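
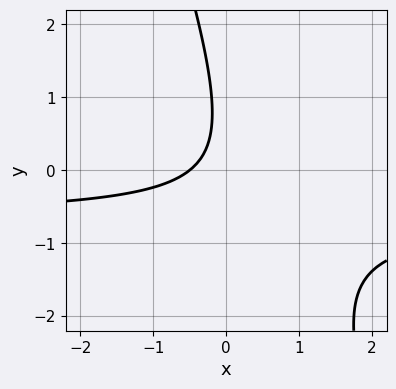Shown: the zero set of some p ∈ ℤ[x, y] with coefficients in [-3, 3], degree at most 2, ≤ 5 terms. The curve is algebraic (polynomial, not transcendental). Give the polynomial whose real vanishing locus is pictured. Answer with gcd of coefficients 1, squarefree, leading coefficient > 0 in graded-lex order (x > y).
First, the degree is 2 — the shape is more complex than any degree-1 curve.
Next, observable constraints: no y-intercept at any integer in the box.
Finally, assembling these constraints gives the stated polynomial.

3*x*y + y^2 + 2*x - y + 1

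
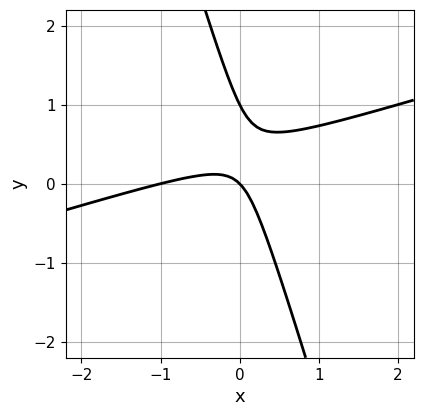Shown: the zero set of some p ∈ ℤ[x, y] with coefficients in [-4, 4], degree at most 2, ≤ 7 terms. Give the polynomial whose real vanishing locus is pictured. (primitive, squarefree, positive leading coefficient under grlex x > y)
x^2 - 3*x*y - y^2 + x + y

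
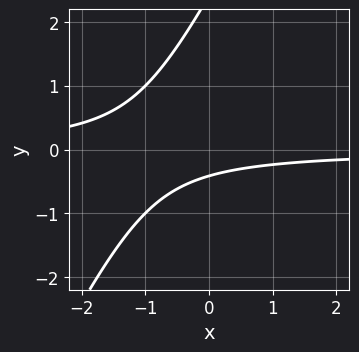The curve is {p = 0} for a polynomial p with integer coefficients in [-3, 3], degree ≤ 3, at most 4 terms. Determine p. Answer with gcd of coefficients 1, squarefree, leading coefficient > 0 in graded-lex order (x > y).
1. deg p = 2. No degree-1 curve has this shape.
2. From the axis intercepts and sections: the curve avoids every integer x-axis point in the box.
3. These observations pin down the coefficients.

2*x*y - y^2 + 2*y + 1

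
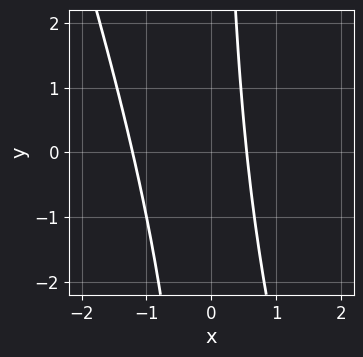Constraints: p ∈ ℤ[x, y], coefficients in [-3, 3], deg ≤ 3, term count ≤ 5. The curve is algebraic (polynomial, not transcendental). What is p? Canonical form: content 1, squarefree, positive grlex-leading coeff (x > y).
3*x^2 + x*y + 2*x - 2

(a) Degree: the shape is more complex than any degree-1 curve, so deg p = 2.
(b) Observable constraints: no y-intercept at any integer in the box.
(c) Solving for integer coefficients yields p as stated.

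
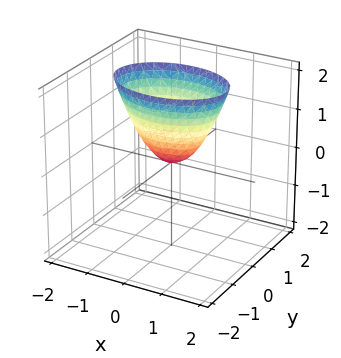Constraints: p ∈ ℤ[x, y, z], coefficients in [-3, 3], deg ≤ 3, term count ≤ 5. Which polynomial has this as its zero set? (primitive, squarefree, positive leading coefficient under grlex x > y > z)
The degree is 2 — a single bowl opening along one axis; a quadric.
Symmetries: it's symmetric under y → −y, forcing even powers of y; the x ↦ −x reflection is a symmetry, so x appears only in even powers.
From the axis intercepts and sections: one y-axis crossing is at y = 0; it meets the z-axis at z = 0 (among the integer gridlines); it crosses the x-axis at the gridline x = 0.
Matching integer coefficients to the picture gives p.

x^2 + 2*y^2 - z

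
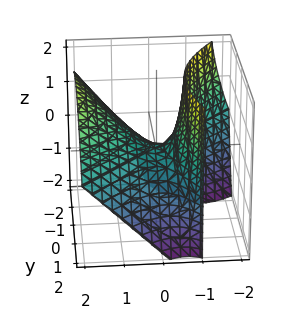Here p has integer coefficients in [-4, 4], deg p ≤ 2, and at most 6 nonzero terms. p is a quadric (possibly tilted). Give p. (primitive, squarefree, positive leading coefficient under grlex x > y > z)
2*x^2 - x*y - 2*x*z - y^2 - 2*z

(a) deg p = 2. A generic line meets the surface in up to 2 points.
(b) Reading off the gridlines: one y-axis crossing is at y = 0; one x-axis crossing is at x = 0; one z-axis crossing is at z = 0.
(c) Putting this together gives p.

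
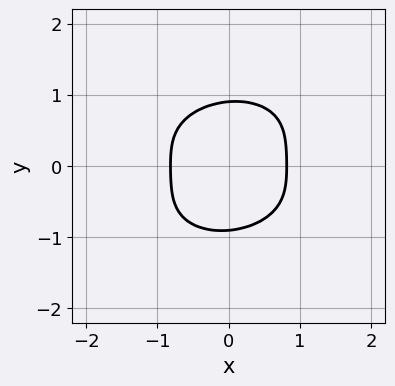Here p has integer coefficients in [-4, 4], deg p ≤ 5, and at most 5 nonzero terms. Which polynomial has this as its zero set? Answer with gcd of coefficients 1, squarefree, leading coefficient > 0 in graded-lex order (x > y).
1. The degree is 4 — no degree-3 curve has this shape.
2. Solving for integer coefficients yields p as stated.

x^2*y^2 - x*y^3 + 3*y^4 + 3*x^2 - 2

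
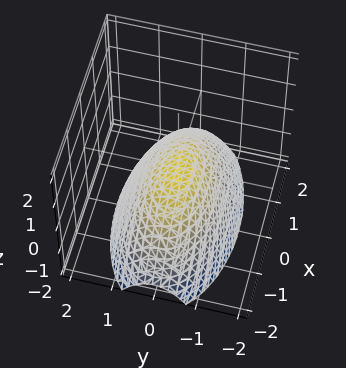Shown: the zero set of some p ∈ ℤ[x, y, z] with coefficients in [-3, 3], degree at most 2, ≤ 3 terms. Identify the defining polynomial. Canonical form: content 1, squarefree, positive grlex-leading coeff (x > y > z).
1. deg p = 2. A single bowl opening along one axis; a quadric.
2. Symmetries: the x ↦ −x reflection is a symmetry, so x appears only in even powers; mirror symmetry y ↦ −y ⇒ only even powers of y.
3. Against the integer gridlines: it crosses the x-axis at the gridline x = 0; it crosses the y-axis at the gridline y = 0; one z-axis crossing is at z = 0.
4. Putting this together gives p.

x^2 + 3*y^2 + 3*z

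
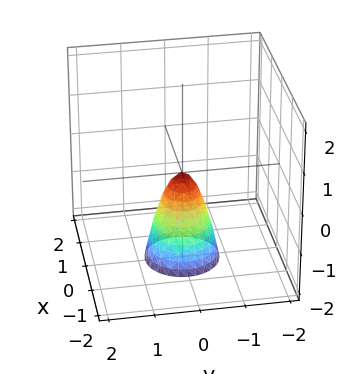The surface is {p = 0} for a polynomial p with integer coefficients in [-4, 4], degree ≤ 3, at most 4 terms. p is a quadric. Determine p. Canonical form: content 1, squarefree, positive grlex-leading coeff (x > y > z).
deg p = 2. A single bowl opening along one axis; a quadric.
Symmetry: every cross-section ⟂ z is a circle, so x, y appear only via x² + y².
Observable constraints: a circular section at z = -1 has radius between 0 and 1; one y-axis crossing is at y = 0.
Fitting integer coefficients to these (and the overall shape) gives p.

3*x^2 + 3*y^2 + z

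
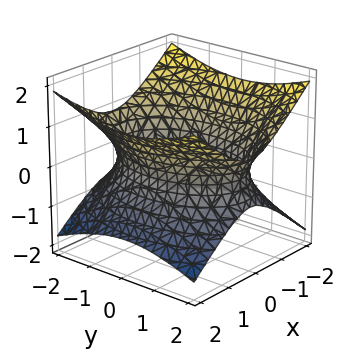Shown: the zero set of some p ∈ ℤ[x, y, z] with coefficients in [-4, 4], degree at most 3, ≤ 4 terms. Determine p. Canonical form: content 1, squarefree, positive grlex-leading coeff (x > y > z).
First, degree: one connected sheet with a waist; a quadric, so deg p = 2.
Next, symmetries: it's symmetric under x → −x, forcing even powers of x; the z ↦ −z reflection is a symmetry, so z appears only in even powers; mirror symmetry y ↦ −y ⇒ only even powers of y.
Then, observable constraints: the surface avoids every integer z-axis point in the box.
Finally, these observations pin down the coefficients.

2*x^2 + y^2 - 3*z^2 - 3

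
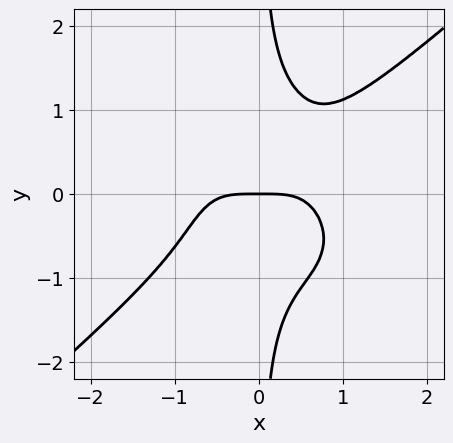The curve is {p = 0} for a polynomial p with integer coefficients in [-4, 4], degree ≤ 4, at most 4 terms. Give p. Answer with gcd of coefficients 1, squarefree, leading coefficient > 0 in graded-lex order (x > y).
1. deg p = 4.
2. Checking where it meets the axes: one x-axis crossing is at x = 0; it crosses the y-axis at the gridline y = 0.
3. Solving for integer coefficients yields p as stated.

2*x^4 - 3*x*y^3 + 2*y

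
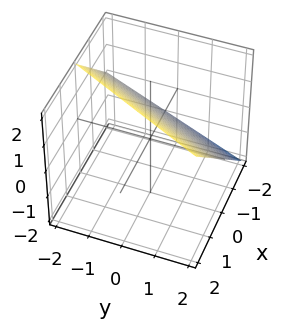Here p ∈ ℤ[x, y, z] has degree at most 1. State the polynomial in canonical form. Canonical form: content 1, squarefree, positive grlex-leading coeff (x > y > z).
1. deg p = 1. Every cross-section is a straight line — this is a plane.
2. Reading off the gridlines: it crosses the z-axis at the gridline z = 1; it meets the y-axis at y = 2 (among the integer gridlines).
3. Together with the visible shape, these determine p as stated. Check: (-1, 0, 0) on the x-axis lies on the surface, and p(-1, 0, 0) = 0. ✓

2*x - y - 2*z + 2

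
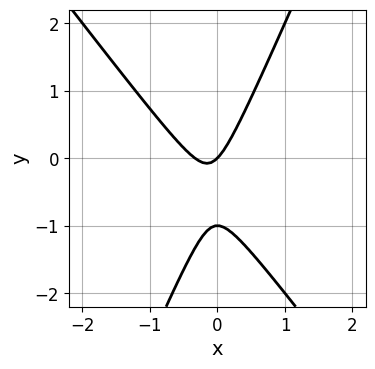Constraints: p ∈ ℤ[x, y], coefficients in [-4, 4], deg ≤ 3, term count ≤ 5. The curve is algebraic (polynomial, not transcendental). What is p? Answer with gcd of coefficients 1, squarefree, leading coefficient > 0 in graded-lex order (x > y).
3*x^2 + x*y - y^2 + x - y

1. deg p = 2. No degree-1 curve has this shape.
2. Against the integer gridlines: it meets the x-axis at x = 0 (among the integer gridlines); the y-axis gridline crossings are at y ∈ {-1, 0}.
3. Solving for integer coefficients yields p as stated.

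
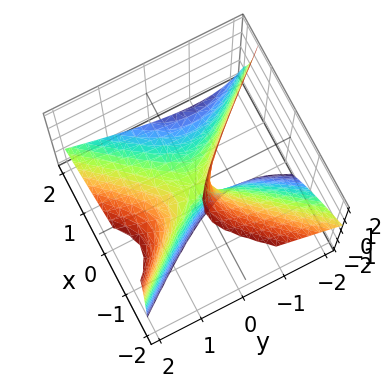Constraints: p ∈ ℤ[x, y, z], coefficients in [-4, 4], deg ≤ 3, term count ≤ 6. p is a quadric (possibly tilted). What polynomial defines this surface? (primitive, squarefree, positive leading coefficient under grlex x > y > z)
3*x^2 + 3*x*z - 2*y^2 + 2*y*z + z

1. deg p = 2. No degree-1 surface has this shape.
2. From the axis intercepts and sections: it meets the y-axis at y = 0 (among the integer gridlines); one z-axis crossing is at z = 0.
3. The integer polynomial consistent with all of this is the stated p.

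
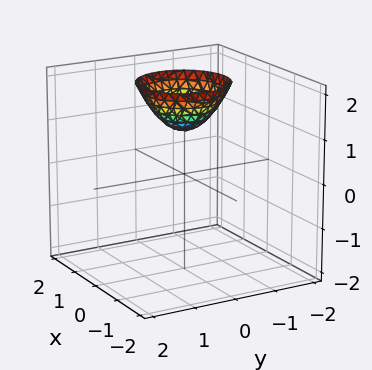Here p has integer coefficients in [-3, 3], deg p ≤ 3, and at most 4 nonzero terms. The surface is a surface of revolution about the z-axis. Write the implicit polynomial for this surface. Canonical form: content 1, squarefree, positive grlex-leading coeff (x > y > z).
First, deg p = 2. The shape is more complex than any degree-1 surface.
Next, symmetries: rotational symmetry about the z-axis ⇒ p depends on x, y only through x² + y².
Then, reading off the gridlines: the surface avoids every integer y-axis point in the box; one z-axis crossing is at z = 1; the surface avoids every integer x-axis point in the box.
Finally, matching integer coefficients to the picture gives p.

x^2 + y^2 - z + 1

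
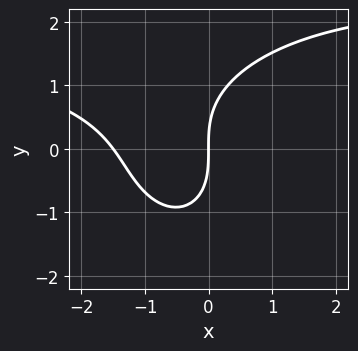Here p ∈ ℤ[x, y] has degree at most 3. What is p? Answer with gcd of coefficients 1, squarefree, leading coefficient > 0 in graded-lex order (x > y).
x^2*y + y^3 - 2*x^2 - 3*x

1. Degree: the shape is more complex than any degree-2 curve, so deg p = 3.
2. Against the integer gridlines: one y-axis crossing is at y = 0; one x-axis crossing is at x = 0.
3. Together with the visible shape, these determine p as stated.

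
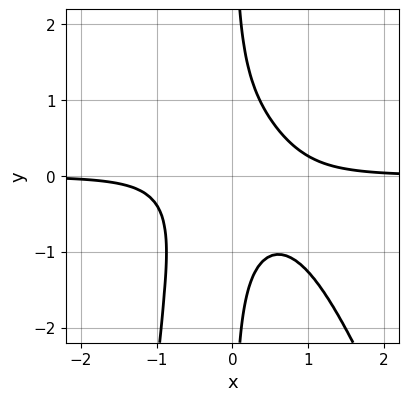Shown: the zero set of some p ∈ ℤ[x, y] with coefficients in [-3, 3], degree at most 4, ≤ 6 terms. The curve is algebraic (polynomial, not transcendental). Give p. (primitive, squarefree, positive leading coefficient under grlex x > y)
(a) Degree: no degree-3 curve has this shape, so deg p = 4.
(b) From the visible intercepts: no y-intercept at any integer in the box; the curve avoids every integer x-axis point in the box.
(c) These observations pin down the coefficients.

3*x^3*y + x^2*y^2 + 2*x*y^2 - 1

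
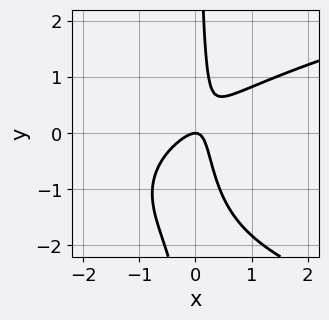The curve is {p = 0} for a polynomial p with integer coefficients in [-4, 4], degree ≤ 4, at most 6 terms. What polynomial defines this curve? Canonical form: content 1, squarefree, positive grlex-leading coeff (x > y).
1. The degree is 3 — a generic line meets the curve in up to 3 points.
2. Against the integer gridlines: one x-axis crossing is at x = 0; one y-axis crossing is at y = 0.
3. These observations pin down the coefficients.

2*x*y^2 - 3*x^2 + 3*x*y - y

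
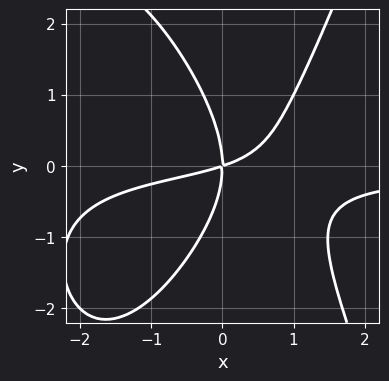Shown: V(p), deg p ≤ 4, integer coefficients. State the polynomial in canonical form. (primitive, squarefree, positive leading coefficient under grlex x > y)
x^3*y + 2*x^2*y - y^3 + x^2 - 3*x*y

deg p = 4. A generic line meets the curve in up to 4 points.
Checking where it meets the axes: it meets the x-axis at x = 0 (among the integer gridlines); one y-axis crossing is at y = 0.
Putting this together gives p.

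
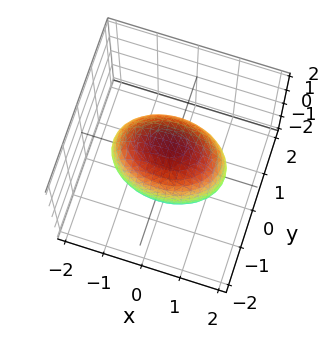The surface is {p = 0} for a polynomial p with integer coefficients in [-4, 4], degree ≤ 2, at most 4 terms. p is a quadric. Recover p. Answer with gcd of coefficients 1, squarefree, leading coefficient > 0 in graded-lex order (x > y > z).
Degree: bounded and convex; a quadric, so deg p = 2.
Symmetries: mirror symmetry x ↦ −x ⇒ only even powers of x; the z ↦ −z reflection is a symmetry, so z appears only in even powers; the y ↦ −y reflection is a symmetry, so y appears only in even powers.
From the axis intercepts and sections: the y-axis gridline crossings are at y ∈ {-1, 1}.
Fitting integer coefficients to these (and the overall shape) gives p.

x^2 + 2*y^2 + z^2 - 2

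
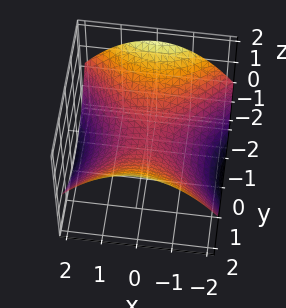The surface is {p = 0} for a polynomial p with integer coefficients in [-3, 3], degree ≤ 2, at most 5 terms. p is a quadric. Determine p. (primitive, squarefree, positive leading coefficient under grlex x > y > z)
x^2 - y^2 + 3*z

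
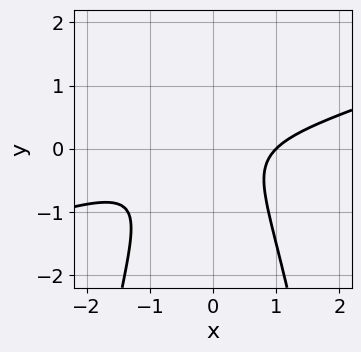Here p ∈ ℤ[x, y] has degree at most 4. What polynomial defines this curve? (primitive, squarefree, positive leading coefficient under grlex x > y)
x^3 - 3*x^2*y - 2*y^2 - 1

(a) The degree is 3 — a generic line meets the curve in up to 3 points.
(b) From the visible intercepts: no y-intercept at any integer in the box; it crosses the x-axis at the gridline x = 1.
(c) Solving for integer coefficients yields p as stated.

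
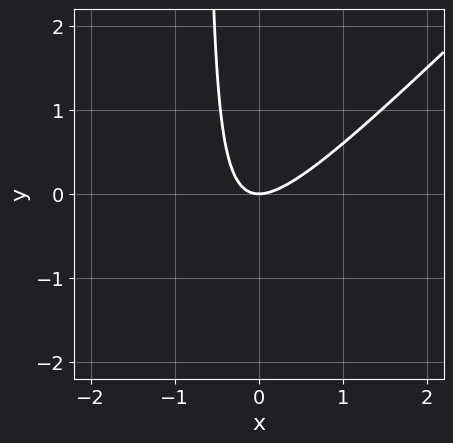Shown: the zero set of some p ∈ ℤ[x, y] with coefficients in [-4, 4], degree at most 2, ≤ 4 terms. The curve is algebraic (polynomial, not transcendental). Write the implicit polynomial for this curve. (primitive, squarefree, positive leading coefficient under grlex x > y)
3*x^2 - 3*x*y - 2*y

First, degree: a generic line meets the curve in up to 2 points, so deg p = 2.
Then, observable constraints: it meets the y-axis at y = 0 (among the integer gridlines); it meets the x-axis at x = 0 (among the integer gridlines).
Finally, these observations pin down the coefficients.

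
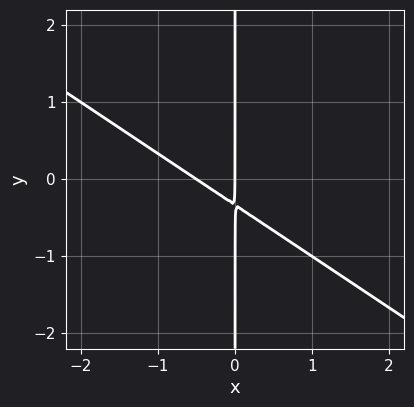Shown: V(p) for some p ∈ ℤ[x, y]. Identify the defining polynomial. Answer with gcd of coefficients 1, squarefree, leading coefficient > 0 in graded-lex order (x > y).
2*x^2 + 3*x*y + x

(a) deg p = 2.
(b) Reading off the gridlines: it crosses the x-axis at the gridline x = 0; every point of the y-axis in the box is on the curve.
(c) These observations pin down the coefficients.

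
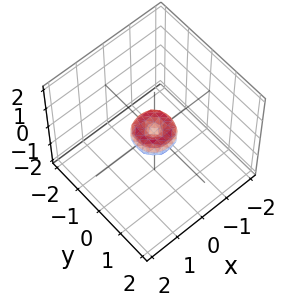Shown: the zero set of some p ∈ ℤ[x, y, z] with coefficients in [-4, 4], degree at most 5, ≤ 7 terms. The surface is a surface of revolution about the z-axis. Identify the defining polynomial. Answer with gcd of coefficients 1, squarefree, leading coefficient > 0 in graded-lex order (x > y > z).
deg p = 4. No degree-3 surface has this shape.
Symmetry: every cross-section ⟂ z is a circle, so x, y appear only via x² + y².
Against the integer gridlines: one x-axis crossing is at x = 0; it meets the z-axis at z = 0 (among the integer gridlines).
Together with the visible shape, these determine p as stated.

2*x^4 + 4*x^2*y^2 + 2*y^4 - x^2 - y^2 + z^2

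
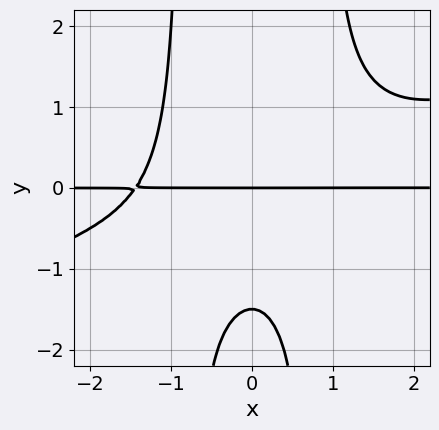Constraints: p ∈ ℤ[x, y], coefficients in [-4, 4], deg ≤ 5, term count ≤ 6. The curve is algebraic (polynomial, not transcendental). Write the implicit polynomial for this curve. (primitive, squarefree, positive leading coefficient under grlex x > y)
Degree: the shape is more complex than any degree-3 curve, so deg p = 4.
From the visible intercepts: every point of the x-axis in the box is on the curve; one y-axis crossing is at y = 0.
The integer polynomial consistent with all of this is the stated p.

x^3*y - 3*x^2*y^2 + 2*y^2 + 3*y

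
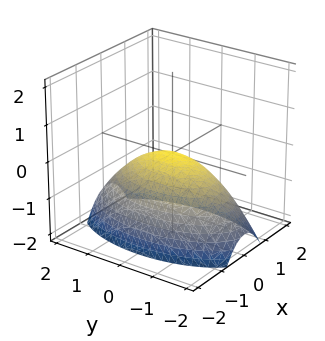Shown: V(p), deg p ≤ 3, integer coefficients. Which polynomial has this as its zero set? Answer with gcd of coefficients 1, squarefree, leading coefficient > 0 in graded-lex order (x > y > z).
3*x^2 + y^2 + 3*z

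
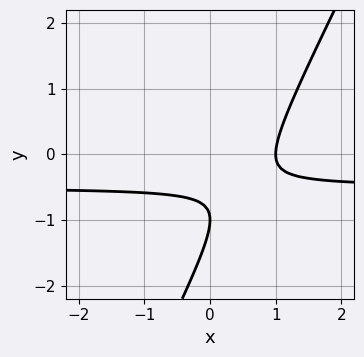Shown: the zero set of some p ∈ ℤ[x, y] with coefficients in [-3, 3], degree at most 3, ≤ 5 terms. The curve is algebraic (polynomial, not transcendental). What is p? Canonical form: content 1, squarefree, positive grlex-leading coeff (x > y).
2*x*y - y^2 + x - 2*y - 1

Degree: the shape is more complex than any degree-1 curve, so deg p = 2.
Against the integer gridlines: it crosses the x-axis at the gridline x = 1; it meets the y-axis at y = -1 (among the integer gridlines).
Putting this together gives p.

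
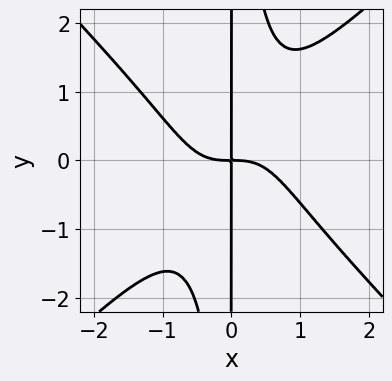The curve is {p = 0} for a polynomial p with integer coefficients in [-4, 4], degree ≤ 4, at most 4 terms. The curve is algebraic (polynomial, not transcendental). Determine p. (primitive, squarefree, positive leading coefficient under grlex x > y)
(a) deg p = 4. A generic line meets the curve in up to 4 points.
(b) From the axis intercepts and sections: every point of the y-axis in the box is on the curve.
(c) Fitting integer coefficients to these (and the overall shape) gives p.

x^4 - x^2*y^2 + x*y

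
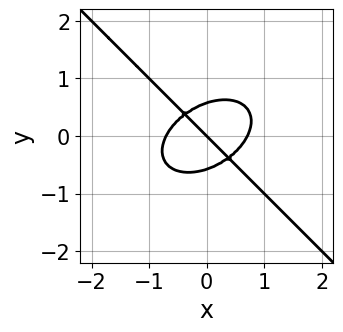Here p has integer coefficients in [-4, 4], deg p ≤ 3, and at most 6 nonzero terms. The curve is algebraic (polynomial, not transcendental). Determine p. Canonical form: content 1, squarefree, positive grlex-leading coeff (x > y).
Degree: a generic line meets the curve in up to 3 points, so deg p = 3.
Checking where it meets the axes: it crosses the x-axis at the gridline x = 0; one y-axis crossing is at y = 0.
Together with the visible shape, these determine p as stated.

2*x^3 + x*y^2 + 3*y^3 - x - y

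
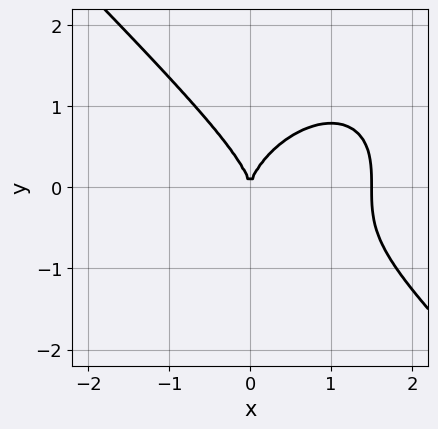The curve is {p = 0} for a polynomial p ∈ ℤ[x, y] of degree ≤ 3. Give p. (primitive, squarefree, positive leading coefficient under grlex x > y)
First, the degree is 3 — a generic line meets the curve in up to 3 points.
Next, from the visible intercepts: one y-axis crossing is at y = 0; it crosses the x-axis at the gridline x = 0.
Finally, solving for integer coefficients yields p as stated.

2*x^3 + 2*y^3 - 3*x^2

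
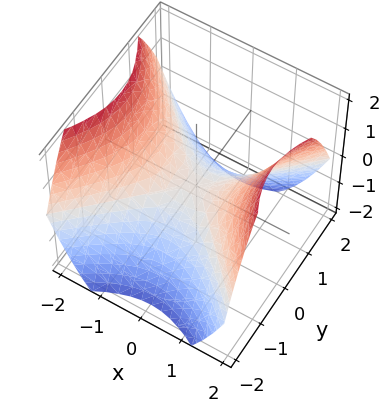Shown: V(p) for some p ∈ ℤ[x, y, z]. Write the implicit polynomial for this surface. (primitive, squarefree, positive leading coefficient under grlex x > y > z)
2*x^2 - 2*y^2 - 3*z

(a) deg p = 2. A saddle surface; a quadric.
(b) Symmetries: mirror symmetry x ↦ −x ⇒ only even powers of x; it's symmetric under y → −y, forcing even powers of y.
(c) From the axis intercepts and sections: one z-axis crossing is at z = 0; it meets the y-axis at y = 0 (among the integer gridlines); one x-axis crossing is at x = 0.
(d) These observations pin down the coefficients.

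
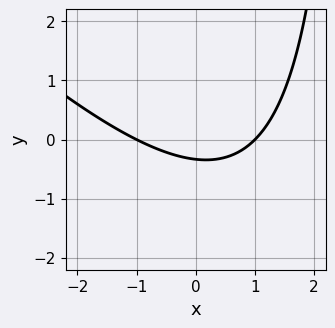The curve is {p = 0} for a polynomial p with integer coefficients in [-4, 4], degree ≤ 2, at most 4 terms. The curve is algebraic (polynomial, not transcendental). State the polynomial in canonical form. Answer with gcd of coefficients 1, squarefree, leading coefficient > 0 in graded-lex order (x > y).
x^2 + x*y - 3*y - 1

The degree is 2 — no degree-1 curve has this shape.
Checking where it meets the axes: the x-axis gridline crossings are at x ∈ {-1, 1}.
The integer polynomial consistent with all of this is the stated p.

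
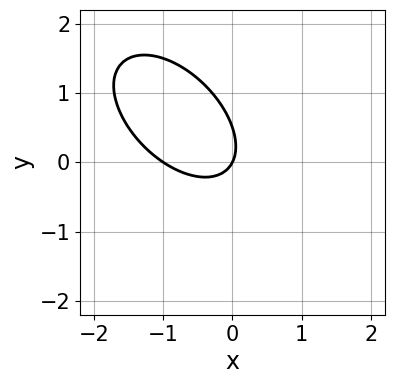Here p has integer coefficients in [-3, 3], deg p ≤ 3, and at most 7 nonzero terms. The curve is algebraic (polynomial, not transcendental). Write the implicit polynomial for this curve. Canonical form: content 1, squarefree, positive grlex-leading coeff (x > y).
(a) Degree: a generic line meets the curve in up to 2 points, so deg p = 2.
(b) Checking where it meets the axes: it crosses the y-axis at the gridline y = 0; among the integer gridlines, it crosses the x-axis at x ∈ {-1, 0}.
(c) Together with the visible shape, these determine p as stated.

2*x^2 + 2*x*y + 2*y^2 + 2*x - y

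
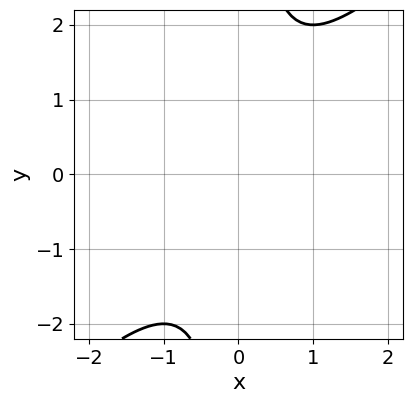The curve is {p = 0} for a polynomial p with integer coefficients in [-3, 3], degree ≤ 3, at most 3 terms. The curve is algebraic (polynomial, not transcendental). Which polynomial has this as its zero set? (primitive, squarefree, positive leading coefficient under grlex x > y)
x^2 - x*y + 1

Degree: the shape is more complex than any degree-1 curve, so deg p = 2.
Observable constraints: it misses every integer gridline on the x-axis; no y-intercept at any integer in the box.
Assembling these constraints gives the stated polynomial.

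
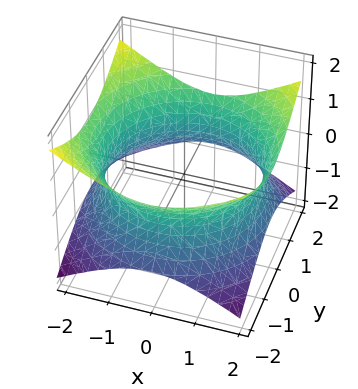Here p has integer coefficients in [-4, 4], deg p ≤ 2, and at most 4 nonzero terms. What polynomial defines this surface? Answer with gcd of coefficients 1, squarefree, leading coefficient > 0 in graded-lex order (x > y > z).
x^2 + y^2 - 2*z^2 - 3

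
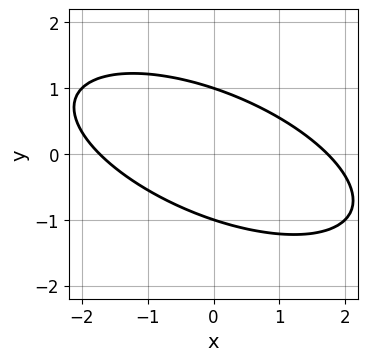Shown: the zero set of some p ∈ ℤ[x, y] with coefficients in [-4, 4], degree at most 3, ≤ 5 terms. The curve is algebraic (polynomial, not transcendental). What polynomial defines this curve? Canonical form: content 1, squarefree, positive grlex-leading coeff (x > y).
x^2 + 2*x*y + 3*y^2 - 3

The degree is 2 — the shape is more complex than any degree-1 curve.
From the visible intercepts: the y-axis gridline crossings are at y ∈ {-1, 1}.
Putting this together gives p.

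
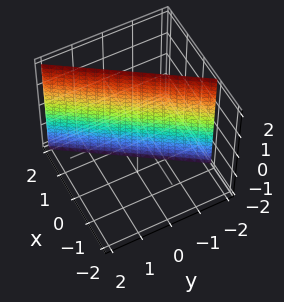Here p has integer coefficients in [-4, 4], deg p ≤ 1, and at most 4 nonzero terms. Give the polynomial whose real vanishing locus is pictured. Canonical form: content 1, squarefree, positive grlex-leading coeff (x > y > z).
First, deg p = 1. The surface is flat (a plane).
Then, from the axis intercepts and sections: it meets the y-axis at y = -1 (among the integer gridlines); no z-intercept at any integer in the box.
Finally, putting this together gives p.

3*x - 2*y - 2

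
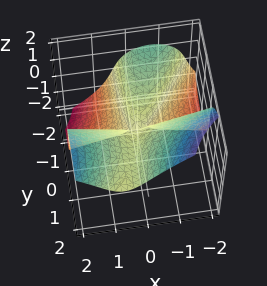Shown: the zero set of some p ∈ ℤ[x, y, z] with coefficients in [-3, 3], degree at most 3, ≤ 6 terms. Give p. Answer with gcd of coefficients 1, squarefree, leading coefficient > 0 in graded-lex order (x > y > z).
(a) Degree: the shape is more complex than any degree-2 surface, so deg p = 3.
(b) Against the integer gridlines: it crosses the z-axis at the gridline z = 0; it crosses the y-axis at the gridline y = 0; the visible x-axis segment lies entirely on the surface.
(c) Assembling these constraints gives the stated polynomial.

3*x^2*y - 2*x*y^2 - y^2*z - 2*z^3 + y^2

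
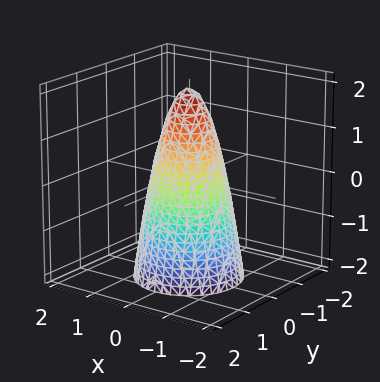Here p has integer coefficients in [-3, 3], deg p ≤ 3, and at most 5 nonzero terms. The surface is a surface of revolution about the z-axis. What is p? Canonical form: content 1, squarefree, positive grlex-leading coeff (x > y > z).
deg p = 2. A generic line meets the surface in up to 2 points.
Symmetries: rotational symmetry about the z-axis ⇒ p depends on x, y only through x² + y².
Observable constraints: one z-axis crossing is at z = 2; a circular section at z = -1 has radius exactly 1.
Matching integer coefficients to the picture gives p.

3*x^2 + 3*y^2 + z - 2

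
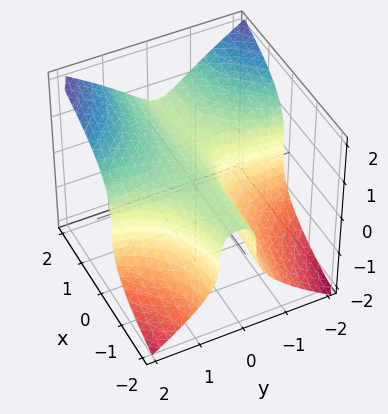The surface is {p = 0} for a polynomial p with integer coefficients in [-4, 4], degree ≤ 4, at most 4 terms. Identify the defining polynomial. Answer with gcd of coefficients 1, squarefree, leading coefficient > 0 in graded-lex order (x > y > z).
Degree: the shape is more complex than any degree-2 surface, so deg p = 3.
From the axis intercepts and sections: the surface avoids every integer x-axis point in the box.
Fitting integer coefficients to these (and the overall shape) gives p.

3*x*y^2 - 3*z^3 + 2*y + 1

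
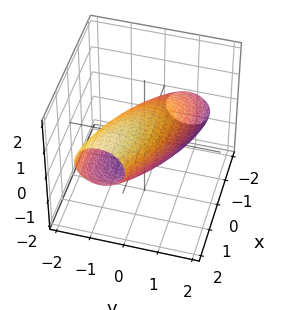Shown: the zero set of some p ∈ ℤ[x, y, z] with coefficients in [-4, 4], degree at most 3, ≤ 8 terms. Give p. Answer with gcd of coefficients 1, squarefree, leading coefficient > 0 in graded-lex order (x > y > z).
First, deg p = 2.
Then, reading off the gridlines: the y-axis gridline crossings are at y ∈ {-1, 1}; the z-axis gridline crossings are at z ∈ {-1, 1}.
Finally, putting this together gives p.

x^2 + 2*x*y - 2*x*z + 3*y^2 + 3*z^2 - 3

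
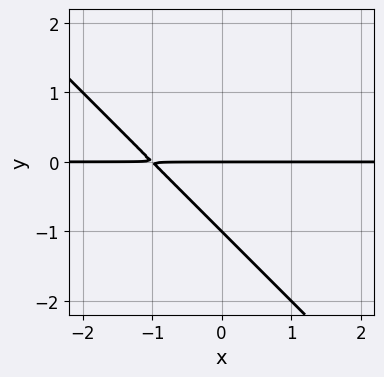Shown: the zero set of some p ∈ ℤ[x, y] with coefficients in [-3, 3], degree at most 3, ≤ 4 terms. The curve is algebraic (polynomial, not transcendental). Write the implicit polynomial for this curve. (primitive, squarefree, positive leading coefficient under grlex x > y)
x*y + y^2 + y

The degree is 2 — a generic line meets the curve in up to 2 points.
Reading off the gridlines: among the integer gridlines, it crosses the y-axis at y ∈ {-1, 0}; every point of the x-axis in the box is on the curve.
Assembling these constraints gives the stated polynomial.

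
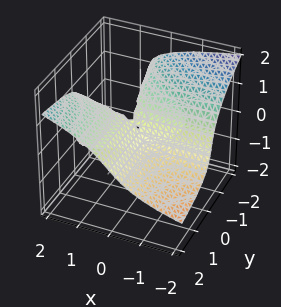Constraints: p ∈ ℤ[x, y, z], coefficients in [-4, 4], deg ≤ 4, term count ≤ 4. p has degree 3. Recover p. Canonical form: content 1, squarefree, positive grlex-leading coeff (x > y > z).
3*z^3 - 3*x*y - x*z + 3*y*z

(a) Degree: the shape is more complex than any degree-2 surface, so deg p = 3.
(b) Against the integer gridlines: the visible x-axis segment lies entirely on the surface; one z-axis crossing is at z = 0; every point of the y-axis in the box is on the surface.
(c) Fitting integer coefficients to these (and the overall shape) gives p.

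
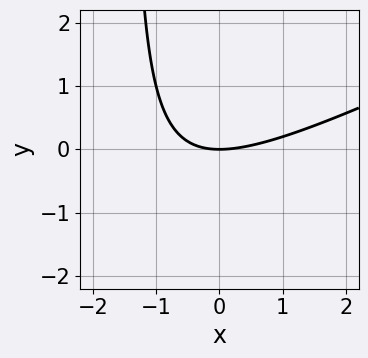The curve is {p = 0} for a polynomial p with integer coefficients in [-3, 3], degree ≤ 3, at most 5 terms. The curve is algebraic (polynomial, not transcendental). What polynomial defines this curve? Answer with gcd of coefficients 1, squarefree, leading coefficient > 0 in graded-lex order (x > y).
x^2 - 2*x*y - 3*y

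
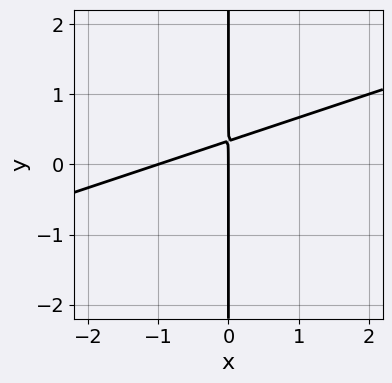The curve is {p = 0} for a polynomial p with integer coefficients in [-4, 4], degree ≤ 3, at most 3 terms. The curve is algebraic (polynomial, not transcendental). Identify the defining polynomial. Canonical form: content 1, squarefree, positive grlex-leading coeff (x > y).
x^2 - 3*x*y + x

1. The degree is 2 — no degree-1 curve has this shape.
2. Reading off the gridlines: among the integer gridlines, it crosses the x-axis at x ∈ {-1, 0}; every point of the y-axis in the box is on the curve.
3. The integer polynomial consistent with all of this is the stated p.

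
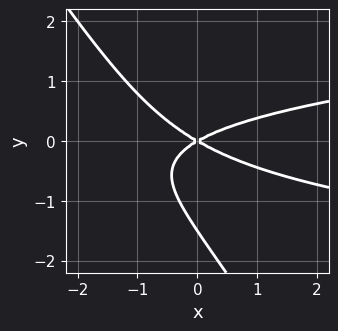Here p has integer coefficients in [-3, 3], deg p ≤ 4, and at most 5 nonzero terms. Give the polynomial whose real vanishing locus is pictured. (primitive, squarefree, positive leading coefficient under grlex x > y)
3*x*y^2 + 2*y^3 - x^2 + 3*y^2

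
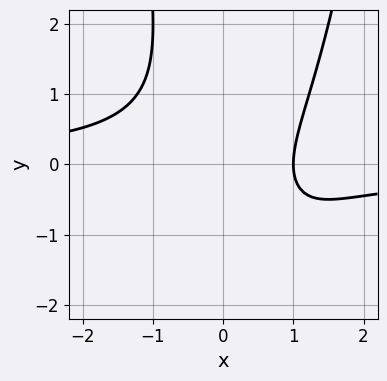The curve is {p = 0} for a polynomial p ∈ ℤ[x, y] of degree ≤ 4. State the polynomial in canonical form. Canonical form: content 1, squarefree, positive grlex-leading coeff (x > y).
1. deg p = 3. No degree-2 curve has this shape.
2. Reading off the gridlines: the curve avoids every integer y-axis point in the box; it meets the x-axis at x = 1 (among the integer gridlines).
3. These observations pin down the coefficients.

2*x^2*y - 2*x*y - y^2 + 2*x - 2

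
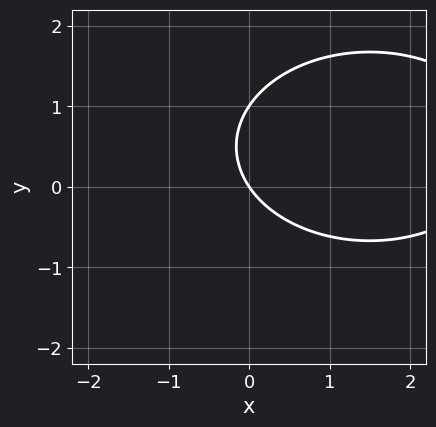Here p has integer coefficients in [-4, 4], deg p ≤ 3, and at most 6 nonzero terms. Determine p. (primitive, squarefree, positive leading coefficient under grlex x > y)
(a) The degree is 2 — a generic line meets the curve in up to 2 points.
(b) Observable constraints: it crosses the x-axis at the gridline x = 0; among the integer gridlines, it crosses the y-axis at y ∈ {0, 1}.
(c) Putting this together gives p.

x^2 + 2*y^2 - 3*x - 2*y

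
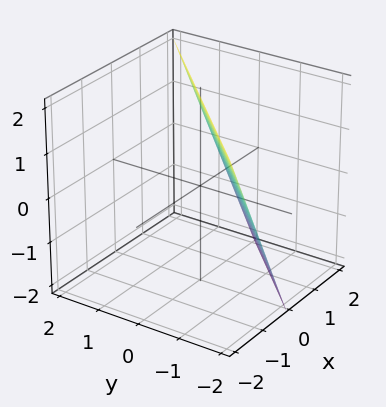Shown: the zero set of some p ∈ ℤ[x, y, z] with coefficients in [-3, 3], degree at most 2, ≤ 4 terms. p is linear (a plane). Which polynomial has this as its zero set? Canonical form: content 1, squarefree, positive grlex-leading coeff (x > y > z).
Degree: every cross-section is a straight line — this is a plane, so deg p = 1.
Against the integer gridlines: one y-axis crossing is at y = -1; one x-axis crossing is at x = 1; one z-axis crossing is at z = 2.
Assembling these constraints gives the stated polynomial.

2*x - 2*y + z - 2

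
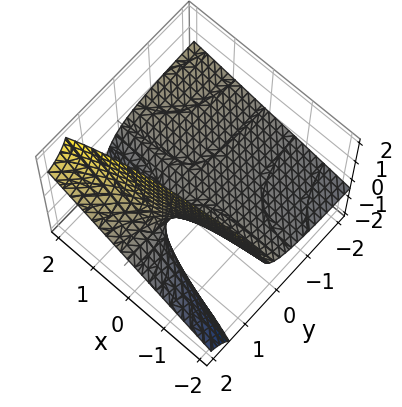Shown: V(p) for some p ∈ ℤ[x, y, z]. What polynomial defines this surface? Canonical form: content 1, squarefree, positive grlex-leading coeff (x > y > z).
x*y - 3*y*z + 3*z

(a) Degree: a generic line meets the surface in up to 2 points, so deg p = 2.
(b) Observable constraints: every point of the y-axis in the box is on the surface; one z-axis crossing is at z = 0; the visible x-axis segment lies entirely on the surface.
(c) Fitting integer coefficients to these (and the overall shape) gives p.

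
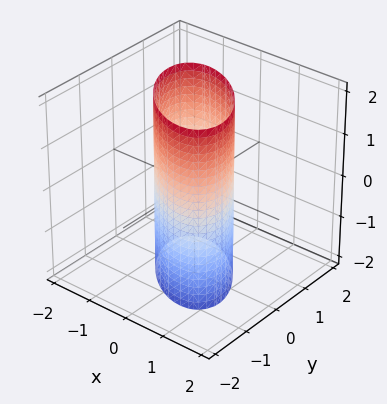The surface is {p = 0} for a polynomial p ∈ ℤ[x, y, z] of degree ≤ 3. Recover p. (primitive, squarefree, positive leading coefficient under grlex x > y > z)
The degree is 2 — the shape is more complex than any degree-1 surface.
Observable constraints: among the integer gridlines, it crosses the x-axis at x ∈ {-1, 1}; among the integer gridlines, it crosses the y-axis at y ∈ {-1, 1}; the surface avoids every integer z-axis point in the box.
The integer polynomial consistent with all of this is the stated p.

x^2 + x*y + y^2 - 1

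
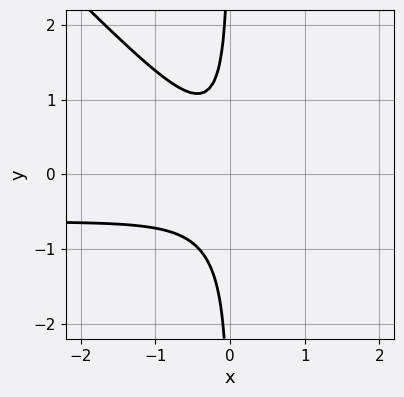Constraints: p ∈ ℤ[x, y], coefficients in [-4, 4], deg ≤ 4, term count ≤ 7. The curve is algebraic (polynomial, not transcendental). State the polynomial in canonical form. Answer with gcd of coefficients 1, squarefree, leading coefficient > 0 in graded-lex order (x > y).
3*x^2*y + 3*x*y^2 + 2*x^2 + x*y + 1

deg p = 3. A generic line meets the curve in up to 3 points.
Against the integer gridlines: the curve avoids every integer y-axis point in the box; the curve avoids every integer x-axis point in the box.
Together with the visible shape, these determine p as stated.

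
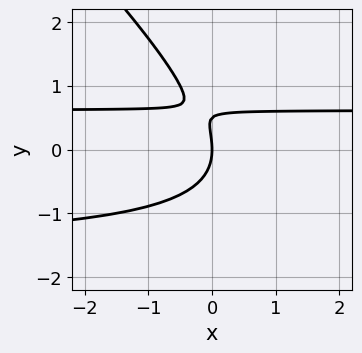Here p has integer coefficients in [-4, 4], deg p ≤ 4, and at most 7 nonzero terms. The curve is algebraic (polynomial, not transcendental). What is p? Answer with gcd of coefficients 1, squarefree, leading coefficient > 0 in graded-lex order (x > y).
1. Degree: no degree-2 curve has this shape, so deg p = 3.
2. Against the integer gridlines: it crosses the x-axis at the gridline x = 0; it crosses the y-axis at the gridline y = 0.
3. The integer polynomial consistent with all of this is the stated p.

2*x*y^2 + 2*y^3 + 2*x*y - y^2 - 2*x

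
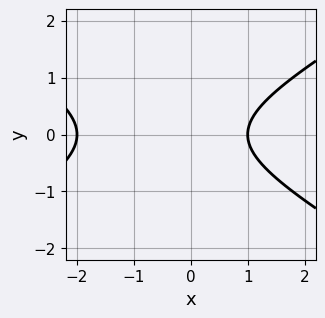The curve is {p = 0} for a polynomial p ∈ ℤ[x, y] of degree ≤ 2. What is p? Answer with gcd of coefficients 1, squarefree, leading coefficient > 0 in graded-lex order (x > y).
x^2 - 3*y^2 + x - 2

(a) The degree is 2 — no degree-1 curve has this shape.
(b) Symmetries: the y ↦ −y reflection is a symmetry, so y appears only in even powers.
(c) Checking where it meets the axes: it misses every integer gridline on the y-axis; among the integer gridlines, it crosses the x-axis at x ∈ {-2, 1}.
(d) The integer polynomial consistent with all of this is the stated p.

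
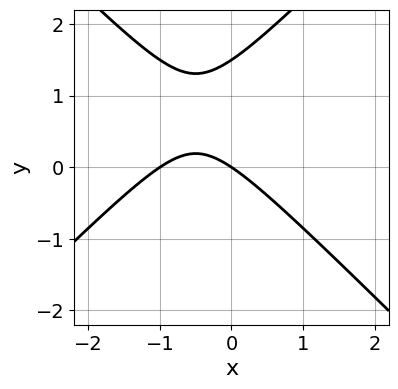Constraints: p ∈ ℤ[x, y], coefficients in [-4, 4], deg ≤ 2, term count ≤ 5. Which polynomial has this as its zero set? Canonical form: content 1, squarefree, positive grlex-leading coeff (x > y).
2*x^2 - 2*y^2 + 2*x + 3*y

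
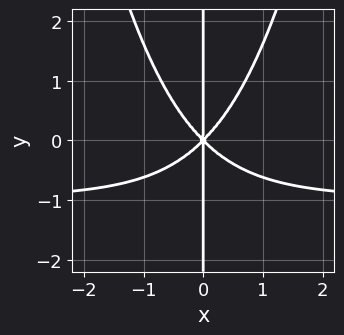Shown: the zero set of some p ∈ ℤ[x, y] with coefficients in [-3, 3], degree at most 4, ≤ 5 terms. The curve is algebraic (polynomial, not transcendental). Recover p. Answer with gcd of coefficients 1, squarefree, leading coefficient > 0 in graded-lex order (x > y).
x^3*y + x^3 - x*y^2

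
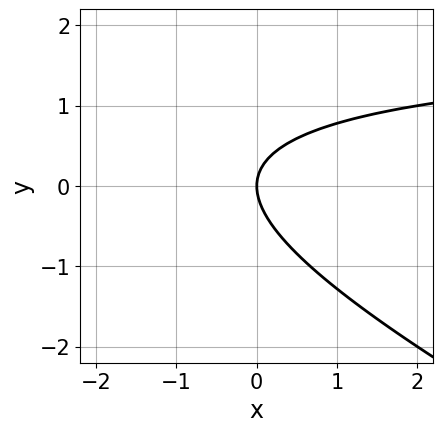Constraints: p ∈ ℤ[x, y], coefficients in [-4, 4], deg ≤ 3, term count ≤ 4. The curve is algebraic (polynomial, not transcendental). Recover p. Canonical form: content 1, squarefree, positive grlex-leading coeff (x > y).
x*y + 2*y^2 - 2*x

(a) The degree is 2 — the shape is more complex than any degree-1 curve.
(b) Checking where it meets the axes: one y-axis crossing is at y = 0; it crosses the x-axis at the gridline x = 0.
(c) Putting this together gives p.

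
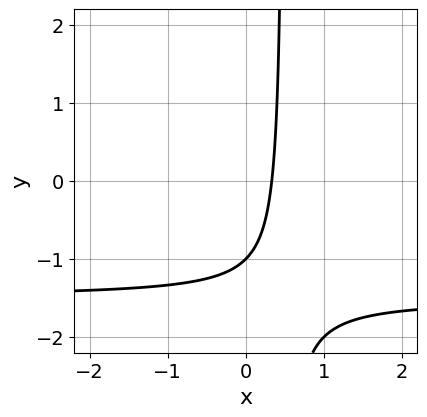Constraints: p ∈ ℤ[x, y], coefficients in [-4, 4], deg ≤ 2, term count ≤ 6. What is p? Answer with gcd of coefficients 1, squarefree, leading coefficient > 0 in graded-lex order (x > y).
2*x*y + 3*x - y - 1

First, deg p = 2. A generic line meets the curve in up to 2 points.
Then, from the axis intercepts and sections: it crosses the y-axis at the gridline y = -1.
Finally, together with the visible shape, these determine p as stated.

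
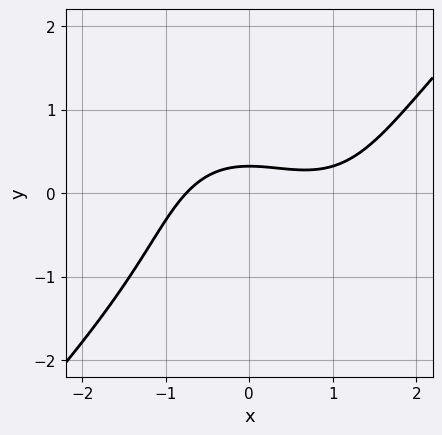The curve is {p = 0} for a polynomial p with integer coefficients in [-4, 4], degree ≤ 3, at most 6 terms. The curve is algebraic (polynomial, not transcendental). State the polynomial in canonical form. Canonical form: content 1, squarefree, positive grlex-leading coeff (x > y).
x^3 - y^3 - x^2 - 3*y + 1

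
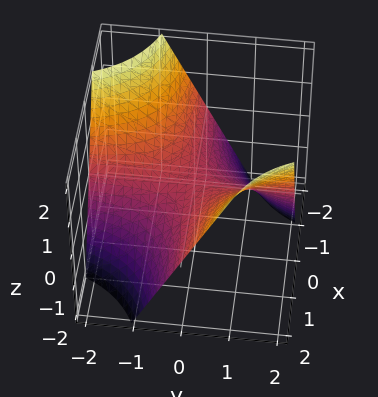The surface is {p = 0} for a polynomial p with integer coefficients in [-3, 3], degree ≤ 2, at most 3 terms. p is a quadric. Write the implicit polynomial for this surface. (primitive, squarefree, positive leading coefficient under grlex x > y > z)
x*y - z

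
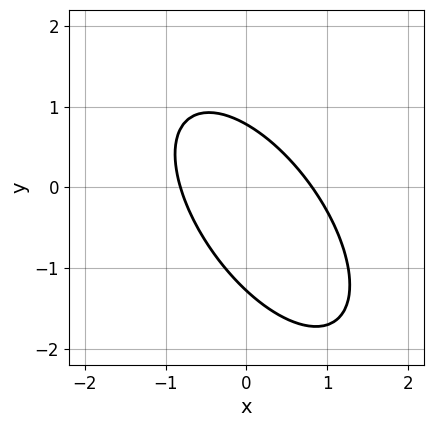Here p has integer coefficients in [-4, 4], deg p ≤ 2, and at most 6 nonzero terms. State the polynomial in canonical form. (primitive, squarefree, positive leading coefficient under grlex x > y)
(a) The degree is 2 — no degree-1 curve has this shape.
(b) Solving for integer coefficients yields p as stated.

3*x^2 + 3*x*y + 2*y^2 + y - 2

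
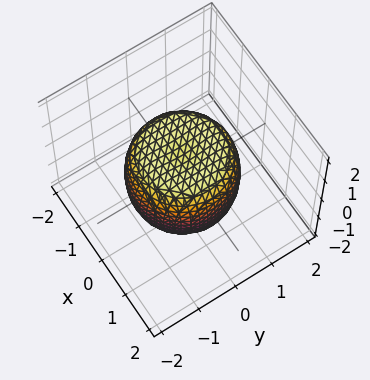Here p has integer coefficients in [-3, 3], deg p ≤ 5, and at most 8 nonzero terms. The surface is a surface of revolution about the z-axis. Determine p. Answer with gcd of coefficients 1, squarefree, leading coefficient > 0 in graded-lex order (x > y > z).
x^4 + 2*x^2*y^2 + y^4 - x^2 - y^2 + z^2 - 1

First, deg p = 4. A generic line meets the surface in up to 4 points.
Next, symmetries: the surface is invariant under rotation about z: p = q(x² + y², z).
Then, observable constraints: a circular section at z = 1 has radius exactly 1; among the integer gridlines, it crosses the z-axis at z ∈ {-1, 1}.
Finally, solving for integer coefficients yields p as stated.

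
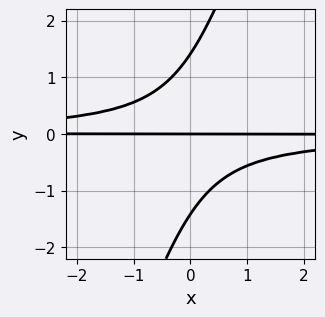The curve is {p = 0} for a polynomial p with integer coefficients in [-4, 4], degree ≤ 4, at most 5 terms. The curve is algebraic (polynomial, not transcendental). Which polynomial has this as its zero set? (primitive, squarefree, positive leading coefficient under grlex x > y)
3*x*y^2 - y^3 + 2*y

1. deg p = 3. The shape is more complex than any degree-2 curve.
2. Checking where it meets the axes: it meets the y-axis at y = 0 (among the integer gridlines); the visible x-axis segment lies entirely on the curve.
3. These observations pin down the coefficients.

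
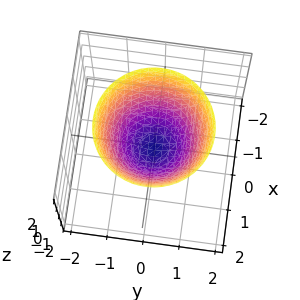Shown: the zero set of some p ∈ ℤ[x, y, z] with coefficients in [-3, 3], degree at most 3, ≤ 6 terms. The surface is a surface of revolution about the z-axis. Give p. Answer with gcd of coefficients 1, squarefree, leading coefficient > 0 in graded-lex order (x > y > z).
(a) The degree is 2 — a generic line meets the surface in up to 2 points.
(b) By symmetry, every cross-section ⟂ z is a circle, so x, y appear only via x² + y².
(c) Reading off the gridlines: a circular section at z = 2 has radius between 1 and 2.
(d) Together with the visible shape, these determine p as stated.

3*x^2 + 3*y^2 - 3*z - 1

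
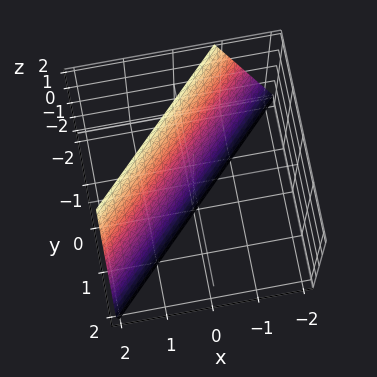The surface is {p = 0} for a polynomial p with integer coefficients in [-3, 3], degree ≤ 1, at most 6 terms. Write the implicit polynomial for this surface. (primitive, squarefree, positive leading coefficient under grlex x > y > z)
Degree: the surface is flat (a plane), so deg p = 1.
Checking where it meets the axes: it crosses the z-axis at the gridline z = -2.
Fitting integer coefficients to these (and the overall shape) gives p.

3*x - 3*y - z - 2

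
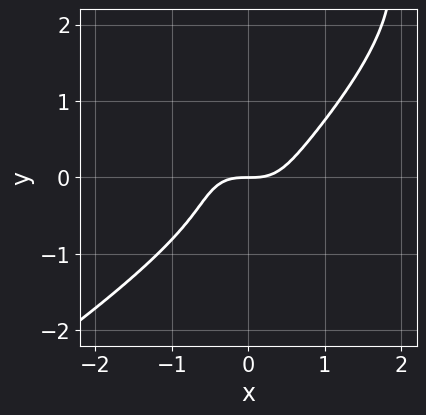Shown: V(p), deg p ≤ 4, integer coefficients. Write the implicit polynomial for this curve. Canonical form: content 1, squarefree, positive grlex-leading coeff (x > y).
Degree: the shape is more complex than any degree-3 curve, so deg p = 4.
Against the integer gridlines: it crosses the y-axis at the gridline y = 0; it meets the x-axis at x = 0 (among the integer gridlines).
Assembling these constraints gives the stated polynomial.

y^4 + 3*x^3 - 3*y^3 - y^2 - 2*y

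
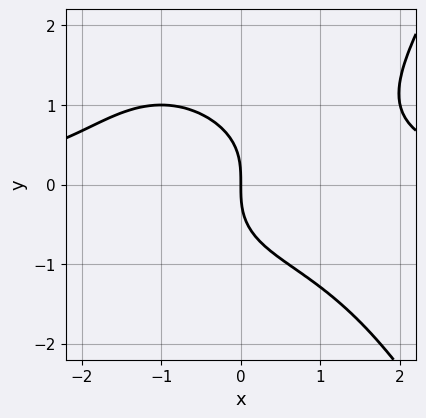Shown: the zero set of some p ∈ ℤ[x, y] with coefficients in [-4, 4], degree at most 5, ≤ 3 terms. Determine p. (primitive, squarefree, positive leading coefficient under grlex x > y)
x^3*y - 2*y^3 - 3*x

First, the degree is 4 — the shape is more complex than any degree-3 curve.
Then, reading off the gridlines: it crosses the y-axis at the gridline y = 0; it meets the x-axis at x = 0 (among the integer gridlines).
Finally, putting this together gives p.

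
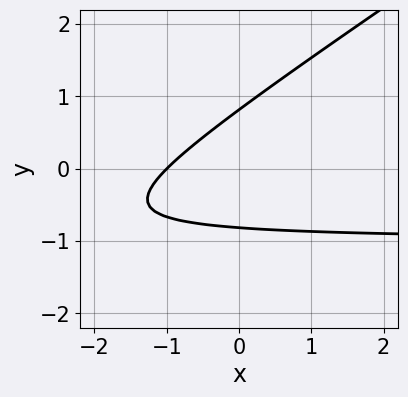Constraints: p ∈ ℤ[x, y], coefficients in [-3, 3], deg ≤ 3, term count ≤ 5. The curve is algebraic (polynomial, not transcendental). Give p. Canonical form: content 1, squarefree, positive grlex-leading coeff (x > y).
2*x*y - 3*y^2 + 2*x + 2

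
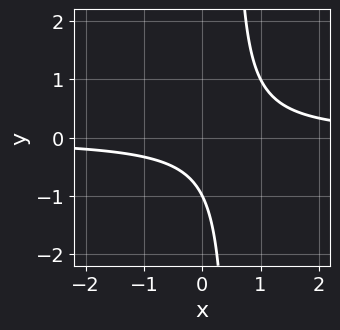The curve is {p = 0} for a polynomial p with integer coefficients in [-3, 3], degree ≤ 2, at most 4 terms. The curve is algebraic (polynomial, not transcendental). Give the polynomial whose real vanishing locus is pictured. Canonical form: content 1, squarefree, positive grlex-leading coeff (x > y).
2*x*y - y - 1

Degree: a generic line meets the curve in up to 2 points, so deg p = 2.
From the visible intercepts: it misses every integer gridline on the x-axis; it meets the y-axis at y = -1 (among the integer gridlines).
Putting this together gives p.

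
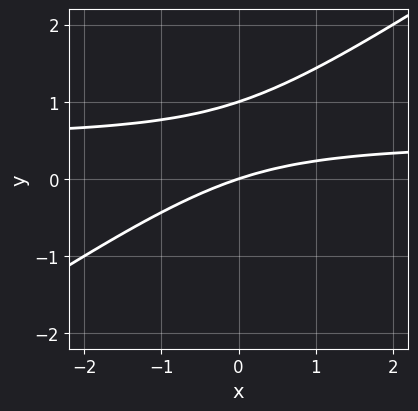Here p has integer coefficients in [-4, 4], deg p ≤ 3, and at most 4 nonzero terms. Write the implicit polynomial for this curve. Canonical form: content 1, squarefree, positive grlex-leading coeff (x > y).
2*x*y - 3*y^2 - x + 3*y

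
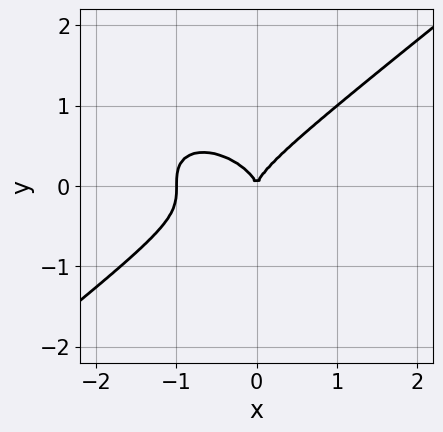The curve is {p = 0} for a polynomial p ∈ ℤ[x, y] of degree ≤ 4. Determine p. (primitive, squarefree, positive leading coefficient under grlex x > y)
x^3 - 2*y^3 + x^2

1. deg p = 3. No degree-2 curve has this shape.
2. Checking where it meets the axes: the x-axis gridline crossings are at x ∈ {-1, 0}; it crosses the y-axis at the gridline y = 0.
3. Fitting integer coefficients to these (and the overall shape) gives p.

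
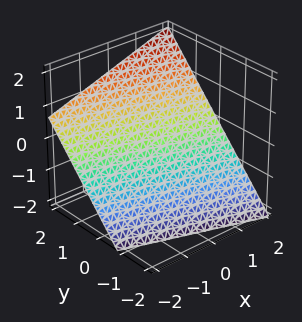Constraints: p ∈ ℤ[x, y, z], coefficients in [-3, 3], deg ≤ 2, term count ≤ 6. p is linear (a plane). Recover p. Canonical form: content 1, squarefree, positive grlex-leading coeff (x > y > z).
x + 3*y - 3*z - 2

First, the degree is 1 — the surface is flat (a plane).
Then, checking where it meets the axes: it meets the x-axis at x = 2 (among the integer gridlines).
Finally, assembling these constraints gives the stated polynomial.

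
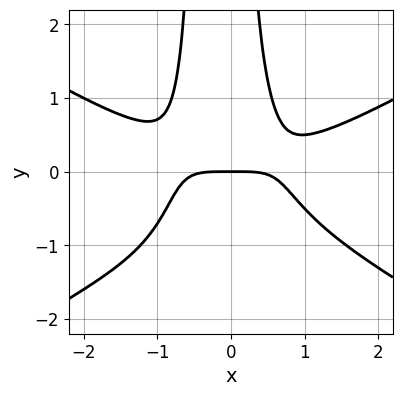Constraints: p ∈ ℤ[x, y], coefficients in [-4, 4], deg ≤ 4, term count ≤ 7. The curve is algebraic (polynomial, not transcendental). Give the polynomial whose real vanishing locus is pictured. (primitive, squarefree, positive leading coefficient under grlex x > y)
x^4 - 3*x^2*y^2 - 2*x^2*y - x*y^2 + 2*y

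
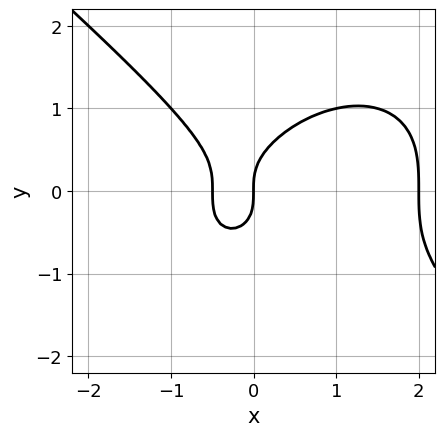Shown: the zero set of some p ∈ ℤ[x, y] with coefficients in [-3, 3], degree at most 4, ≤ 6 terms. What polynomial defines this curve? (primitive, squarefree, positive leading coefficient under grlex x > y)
1. The degree is 3 — a generic line meets the curve in up to 3 points.
2. Checking where it meets the axes: it meets the y-axis at y = 0 (among the integer gridlines); among the integer gridlines, it crosses the x-axis at x ∈ {0, 2}.
3. Solving for integer coefficients yields p as stated.

2*x^3 + 3*y^3 - 3*x^2 - 2*x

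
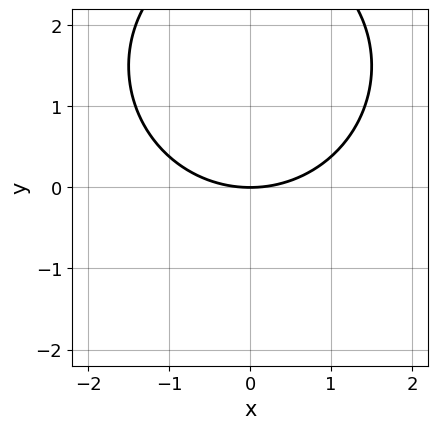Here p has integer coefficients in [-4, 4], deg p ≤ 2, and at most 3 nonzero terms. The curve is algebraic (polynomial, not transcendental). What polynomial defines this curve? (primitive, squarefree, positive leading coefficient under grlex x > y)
(a) Degree: the shape is more complex than any degree-1 curve, so deg p = 2.
(b) Symmetries: mirror symmetry x ↦ −x ⇒ only even powers of x.
(c) Checking where it meets the axes: one x-axis crossing is at x = 0; it crosses the y-axis at the gridline y = 0.
(d) The integer polynomial consistent with all of this is the stated p.

x^2 + y^2 - 3*y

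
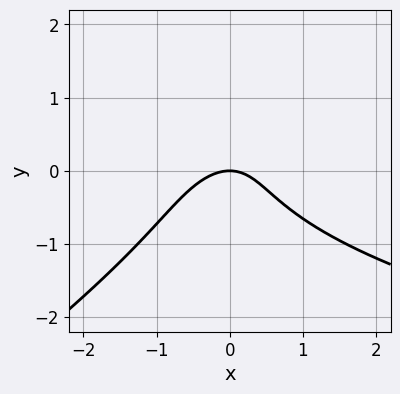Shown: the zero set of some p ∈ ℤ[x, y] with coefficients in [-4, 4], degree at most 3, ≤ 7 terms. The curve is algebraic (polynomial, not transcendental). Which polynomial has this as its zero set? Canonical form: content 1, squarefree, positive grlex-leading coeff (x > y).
2*x*y^2 - 3*y^3 - 3*x^2 + x*y - 3*y

1. deg p = 3. No degree-2 curve has this shape.
2. From the visible intercepts: one x-axis crossing is at x = 0; it meets the y-axis at y = 0 (among the integer gridlines).
3. Assembling these constraints gives the stated polynomial.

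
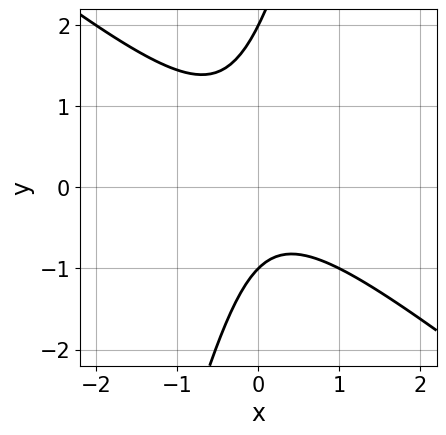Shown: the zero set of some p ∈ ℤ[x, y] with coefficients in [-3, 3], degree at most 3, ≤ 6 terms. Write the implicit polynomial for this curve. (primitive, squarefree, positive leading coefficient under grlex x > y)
3*x^2 + 3*x*y - y^2 + y + 2

(a) Degree: a generic line meets the curve in up to 2 points, so deg p = 2.
(b) From the visible intercepts: among the integer gridlines, it crosses the y-axis at y ∈ {-1, 2}; it misses every integer gridline on the x-axis.
(c) Together with the visible shape, these determine p as stated.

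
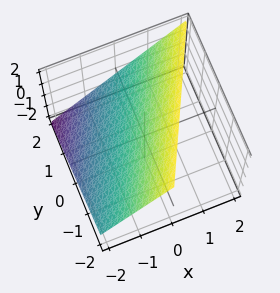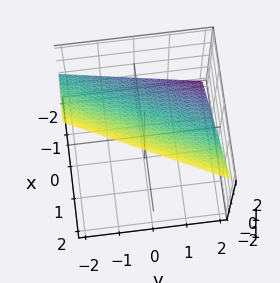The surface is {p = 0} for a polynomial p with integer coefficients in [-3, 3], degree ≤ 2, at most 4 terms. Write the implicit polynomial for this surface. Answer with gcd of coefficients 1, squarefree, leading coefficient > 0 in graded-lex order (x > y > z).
(a) Degree: every cross-section is a straight line — this is a plane, so deg p = 1.
(b) From the visible intercepts: it meets the z-axis at z = 1 (among the integer gridlines); it crosses the y-axis at the gridline y = 2; it meets the x-axis at x = -1 (among the integer gridlines).
(c) Assembling these constraints gives the stated polynomial.

2*x - y - 2*z + 2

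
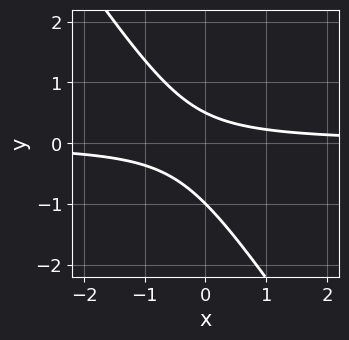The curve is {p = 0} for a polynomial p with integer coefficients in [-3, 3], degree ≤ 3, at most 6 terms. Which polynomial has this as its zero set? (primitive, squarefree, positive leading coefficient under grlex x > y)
3*x*y + 2*y^2 + y - 1

1. The degree is 2 — no degree-1 curve has this shape.
2. Checking where it meets the axes: one y-axis crossing is at y = -1; it misses every integer gridline on the x-axis.
3. The integer polynomial consistent with all of this is the stated p.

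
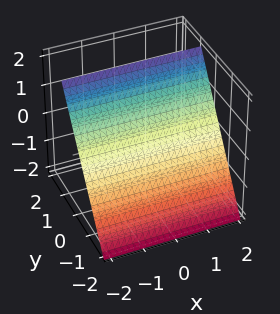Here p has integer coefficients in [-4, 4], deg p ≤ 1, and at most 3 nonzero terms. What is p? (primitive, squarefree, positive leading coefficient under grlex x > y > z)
First, degree: the surface is flat (a plane), so deg p = 1.
Then, reading off the gridlines: it misses every integer gridline on the x-axis; it crosses the z-axis at the gridline z = 1.
Finally, these observations pin down the coefficients.

3*y - 2*z + 2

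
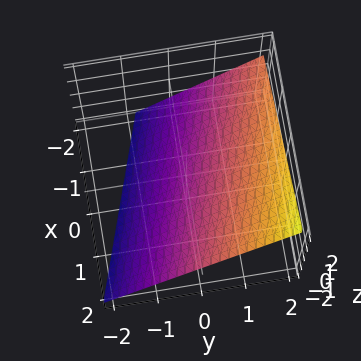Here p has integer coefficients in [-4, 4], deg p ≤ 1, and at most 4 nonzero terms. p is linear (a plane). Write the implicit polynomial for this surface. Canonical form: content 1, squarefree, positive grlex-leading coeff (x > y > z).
x + 3*y - 3*z - 2

Degree: every cross-section is a straight line — this is a plane, so deg p = 1.
Observable constraints: it meets the x-axis at x = 2 (among the integer gridlines).
Together with the visible shape, these determine p as stated.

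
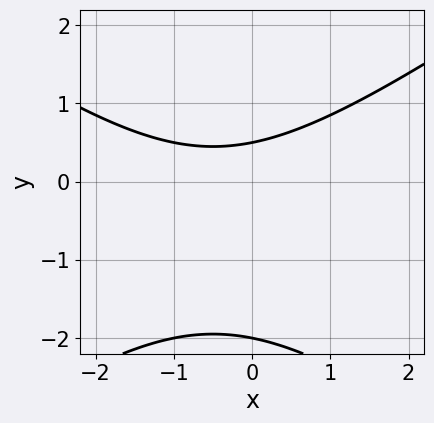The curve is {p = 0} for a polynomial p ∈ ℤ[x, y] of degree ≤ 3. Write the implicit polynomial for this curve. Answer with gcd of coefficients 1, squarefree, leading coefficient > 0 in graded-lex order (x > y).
x^2 - 2*y^2 + x - 3*y + 2

First, deg p = 2.
Then, reading off the gridlines: one y-axis crossing is at y = -2; it misses every integer gridline on the x-axis.
Finally, fitting integer coefficients to these (and the overall shape) gives p.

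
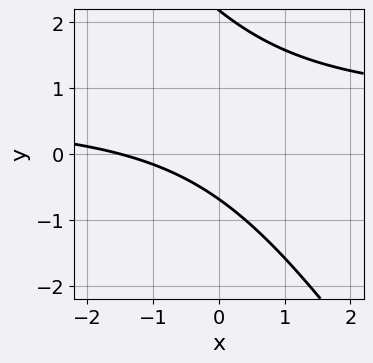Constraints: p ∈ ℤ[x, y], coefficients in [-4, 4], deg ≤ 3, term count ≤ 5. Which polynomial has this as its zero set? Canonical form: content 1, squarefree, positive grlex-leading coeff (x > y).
deg p = 2. The shape is more complex than any degree-1 curve.
The integer polynomial consistent with all of this is the stated p.

3*x*y + 2*y^2 - 2*x - 3*y - 3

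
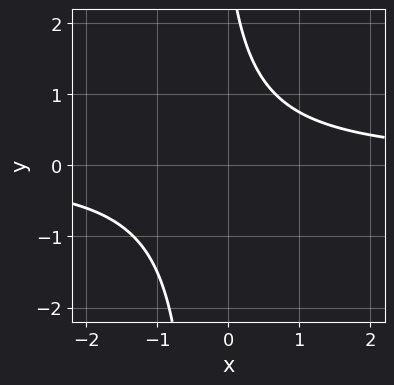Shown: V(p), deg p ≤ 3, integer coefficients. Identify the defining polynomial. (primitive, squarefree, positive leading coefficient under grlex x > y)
3*x*y + y - 3

Degree: the shape is more complex than any degree-1 curve, so deg p = 2.
Observable constraints: no x-intercept at any integer in the box; the curve avoids every integer y-axis point in the box.
Assembling these constraints gives the stated polynomial.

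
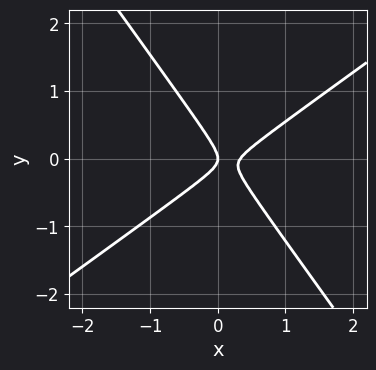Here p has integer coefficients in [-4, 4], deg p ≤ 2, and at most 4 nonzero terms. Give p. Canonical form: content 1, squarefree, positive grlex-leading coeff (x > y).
3*x^2 - 2*x*y - 3*y^2 - x

1. Degree: a generic line meets the curve in up to 2 points, so deg p = 2.
2. Observable constraints: it meets the x-axis at x = 0 (among the integer gridlines); one y-axis crossing is at y = 0.
3. Assembling these constraints gives the stated polynomial.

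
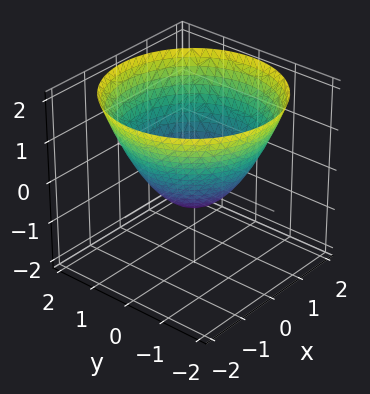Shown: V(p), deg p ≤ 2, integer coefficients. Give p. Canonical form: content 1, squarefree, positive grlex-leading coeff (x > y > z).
The degree is 2 — no degree-1 surface has this shape.
Symmetry: the surface is invariant under rotation about z: p = q(x² + y², z).
From the axis intercepts and sections: a circular section at z = 0 has radius exactly 1; the x-axis gridline crossings are at x ∈ {-1, 1}; among the integer gridlines, it crosses the y-axis at y ∈ {-1, 1}.
Solving for integer coefficients yields p as stated.

2*x^2 + 2*y^2 - 3*z - 2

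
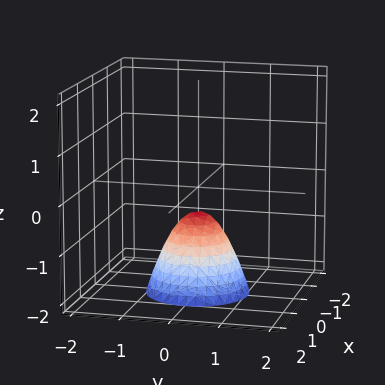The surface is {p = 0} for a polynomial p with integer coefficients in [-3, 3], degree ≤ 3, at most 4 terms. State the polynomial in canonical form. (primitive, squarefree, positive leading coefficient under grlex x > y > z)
Degree: no degree-1 surface has this shape, so deg p = 2.
Symmetry: the z-axis is an axis of rotation, so x and y enter only as x² + y².
Observable constraints: the surface avoids every integer x-axis point in the box; a circular section at z = -1 has radius between 0 and 1; the surface avoids every integer y-axis point in the box.
These observations pin down the coefficients.

3*x^2 + 3*y^2 + 2*z + 1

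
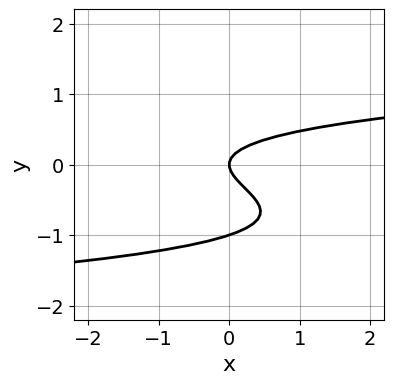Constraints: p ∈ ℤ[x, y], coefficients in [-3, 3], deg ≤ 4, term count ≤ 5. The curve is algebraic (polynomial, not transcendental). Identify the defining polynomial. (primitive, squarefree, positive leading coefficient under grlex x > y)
First, deg p = 3. No degree-2 curve has this shape.
Next, against the integer gridlines: the y-axis gridline crossings are at y ∈ {-1, 0}; it meets the x-axis at x = 0 (among the integer gridlines).
Finally, matching integer coefficients to the picture gives p.

3*y^3 + 3*y^2 - x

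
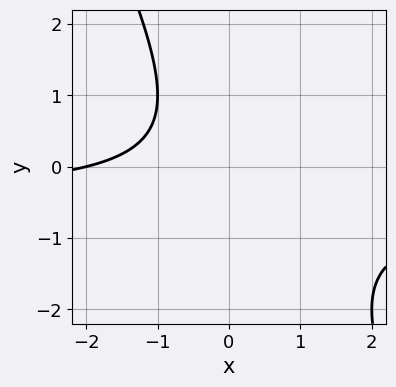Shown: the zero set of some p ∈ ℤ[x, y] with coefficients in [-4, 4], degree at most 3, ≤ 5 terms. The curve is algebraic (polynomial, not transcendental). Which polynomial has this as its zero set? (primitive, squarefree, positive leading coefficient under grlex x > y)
2*x*y + y^2 + x + 2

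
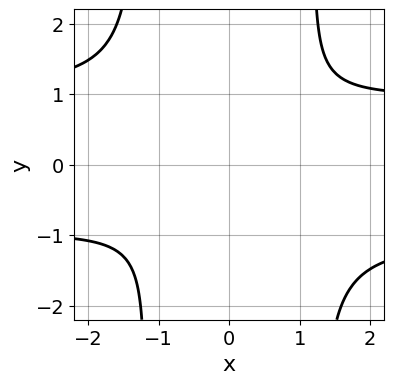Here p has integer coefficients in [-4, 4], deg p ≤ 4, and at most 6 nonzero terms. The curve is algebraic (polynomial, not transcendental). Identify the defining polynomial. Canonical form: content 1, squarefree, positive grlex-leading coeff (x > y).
(a) deg p = 4.
(b) Matching integer coefficients to the picture gives p.

2*x^2*y^2 - 2*x^2 + x*y - 3*y^2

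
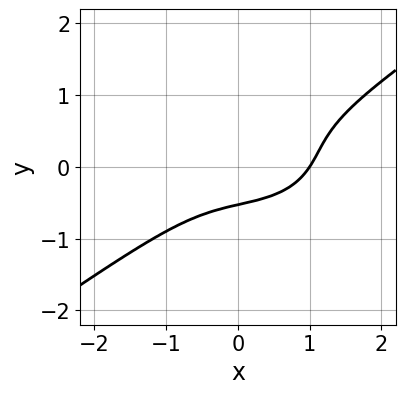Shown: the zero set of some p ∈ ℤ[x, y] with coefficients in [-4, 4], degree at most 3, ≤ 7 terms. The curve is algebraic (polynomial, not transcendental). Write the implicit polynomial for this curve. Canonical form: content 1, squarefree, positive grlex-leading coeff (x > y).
(a) Degree: the shape is more complex than any degree-2 curve, so deg p = 3.
(b) Observable constraints: it meets the x-axis at x = 1 (among the integer gridlines).
(c) Putting this together gives p.

x^3 - 3*y^3 - 2*x*y + 2*y^2 - 1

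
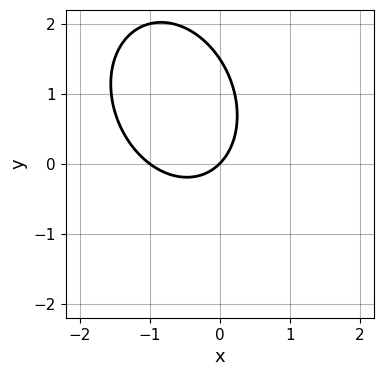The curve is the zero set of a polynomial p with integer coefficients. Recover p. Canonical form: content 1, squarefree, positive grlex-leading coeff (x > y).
3*x^2 + x*y + 2*y^2 + 3*x - 3*y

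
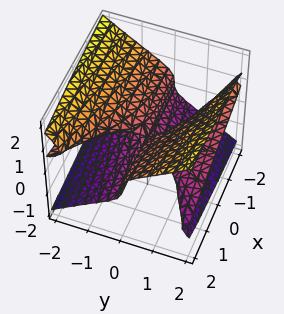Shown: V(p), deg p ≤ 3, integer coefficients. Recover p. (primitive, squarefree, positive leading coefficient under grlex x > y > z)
First, deg p = 3. The shape is more complex than any degree-2 surface.
Next, against the integer gridlines: every point of the y-axis in the box is on the surface; one z-axis crossing is at z = 0; every point of the x-axis in the box is on the surface.
Finally, these observations pin down the coefficients.

2*y^2*z - 3*z^3 + x*y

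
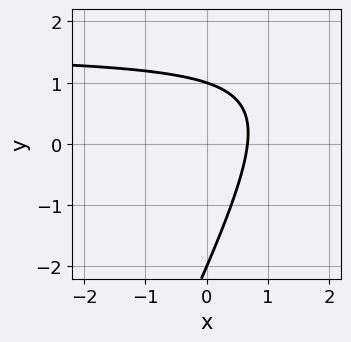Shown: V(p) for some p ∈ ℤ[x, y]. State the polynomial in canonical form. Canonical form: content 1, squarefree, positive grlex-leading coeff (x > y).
(a) Degree: a generic line meets the curve in up to 2 points, so deg p = 2.
(b) Against the integer gridlines: the y-axis gridline crossings are at y ∈ {-2, 1}.
(c) Putting this together gives p.

2*x*y - y^2 - 3*x - y + 2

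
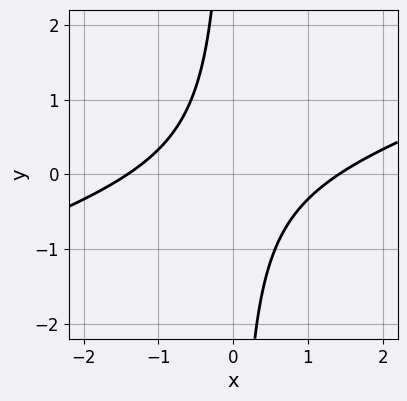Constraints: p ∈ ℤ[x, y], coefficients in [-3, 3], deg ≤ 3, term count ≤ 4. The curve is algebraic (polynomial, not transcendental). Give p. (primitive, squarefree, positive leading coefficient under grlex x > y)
x^2 - 3*x*y - 2

First, deg p = 2. No degree-1 curve has this shape.
Then, from the axis intercepts and sections: the curve avoids every integer y-axis point in the box.
Finally, assembling these constraints gives the stated polynomial.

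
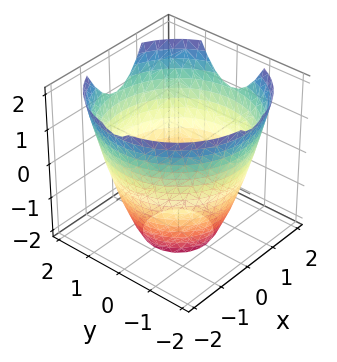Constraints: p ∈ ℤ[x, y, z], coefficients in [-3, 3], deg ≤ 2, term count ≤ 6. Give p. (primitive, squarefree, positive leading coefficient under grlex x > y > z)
x^2 + y^2 - z - 3

Degree: the shape is more complex than any degree-1 surface, so deg p = 2.
Symmetry: the surface is invariant under rotation about z: p = q(x² + y², z).
From the visible intercepts: it misses every integer gridline on the z-axis; a circular section at z = -1 has radius between 1 and 2.
Together with the visible shape, these determine p as stated.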